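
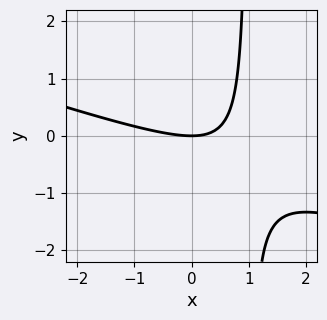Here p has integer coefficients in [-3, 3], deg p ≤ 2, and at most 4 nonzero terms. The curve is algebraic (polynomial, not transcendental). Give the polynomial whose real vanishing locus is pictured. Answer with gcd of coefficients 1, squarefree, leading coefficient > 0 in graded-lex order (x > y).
x^2 + 3*x*y - 3*y

The degree is 2 — the shape is more complex than any degree-1 curve.
Checking where it meets the axes: one x-axis crossing is at x = 0; it crosses the y-axis at the gridline y = 0.
Matching integer coefficients to the picture gives p.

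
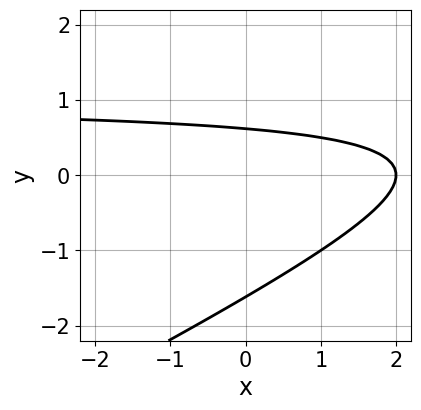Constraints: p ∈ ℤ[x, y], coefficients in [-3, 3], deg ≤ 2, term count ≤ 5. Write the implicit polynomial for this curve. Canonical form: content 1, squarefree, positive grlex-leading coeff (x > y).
x*y - 2*y^2 - x - 2*y + 2

First, deg p = 2.
Then, from the axis intercepts and sections: one x-axis crossing is at x = 2.
Finally, together with the visible shape, these determine p as stated.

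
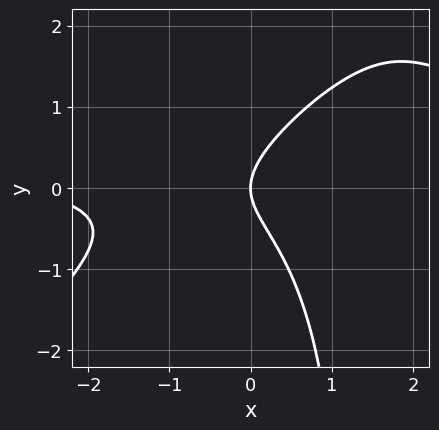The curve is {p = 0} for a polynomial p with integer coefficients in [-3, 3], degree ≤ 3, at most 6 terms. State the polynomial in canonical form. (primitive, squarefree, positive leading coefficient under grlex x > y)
First, deg p = 3. The shape is more complex than any degree-2 curve.
Next, against the integer gridlines: one x-axis crossing is at x = 0; one y-axis crossing is at y = 0.
Finally, together with the visible shape, these determine p as stated.

2*x^2*y - 2*x*y^2 - x^2 + 3*y^2 - 3*x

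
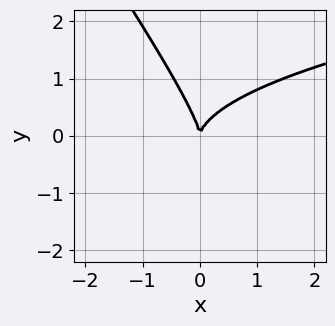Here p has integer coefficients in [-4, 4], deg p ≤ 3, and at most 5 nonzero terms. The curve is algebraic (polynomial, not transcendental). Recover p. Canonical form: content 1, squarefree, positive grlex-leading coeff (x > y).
3*x*y^2 + 2*y^3 - 3*x^2

(a) The degree is 3 — no degree-2 curve has this shape.
(b) From the axis intercepts and sections: it crosses the y-axis at the gridline y = 0; it meets the x-axis at x = 0 (among the integer gridlines).
(c) Fitting integer coefficients to these (and the overall shape) gives p.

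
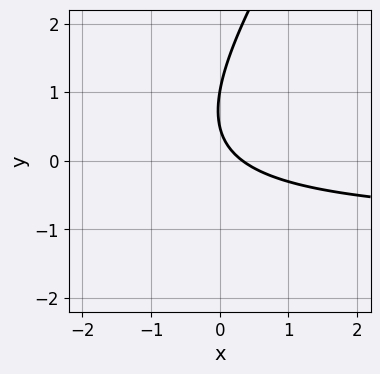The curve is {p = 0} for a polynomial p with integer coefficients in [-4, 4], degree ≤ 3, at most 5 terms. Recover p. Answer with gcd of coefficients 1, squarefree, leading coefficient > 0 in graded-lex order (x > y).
First, the degree is 2 — no degree-1 curve has this shape.
Next, from the axis intercepts and sections: it crosses the y-axis at the gridline y = 1.
Finally, solving for integer coefficients yields p as stated.

3*x*y - 2*y^2 + 3*x + 3*y - 1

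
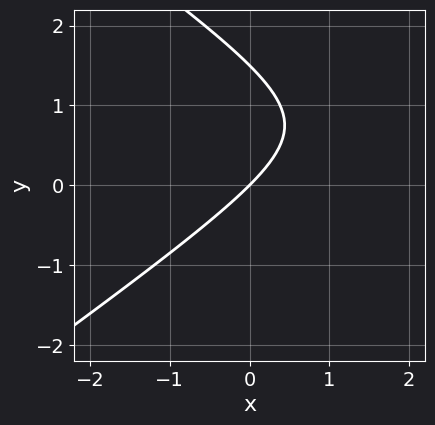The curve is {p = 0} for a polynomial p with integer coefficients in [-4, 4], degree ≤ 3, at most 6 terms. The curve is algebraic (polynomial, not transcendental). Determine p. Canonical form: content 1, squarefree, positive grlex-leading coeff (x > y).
First, the degree is 2 — no degree-1 curve has this shape.
Then, observable constraints: it meets the y-axis at y = 0 (among the integer gridlines); one x-axis crossing is at x = 0.
Finally, together with the visible shape, these determine p as stated.

x^2 - 2*y^2 - 3*x + 3*y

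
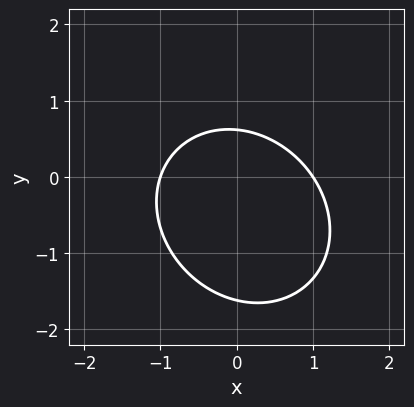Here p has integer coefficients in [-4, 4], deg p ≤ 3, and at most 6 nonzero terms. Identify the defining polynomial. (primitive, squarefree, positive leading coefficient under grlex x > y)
1. Degree: no degree-1 curve has this shape, so deg p = 2.
2. Checking where it meets the axes: among the integer gridlines, it crosses the x-axis at x ∈ {-1, 1}.
3. Fitting integer coefficients to these (and the overall shape) gives p.

3*x^2 + x*y + 3*y^2 + 3*y - 3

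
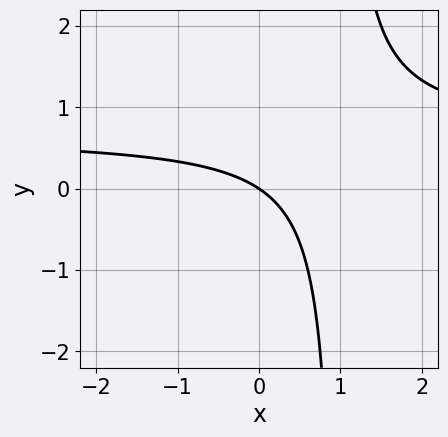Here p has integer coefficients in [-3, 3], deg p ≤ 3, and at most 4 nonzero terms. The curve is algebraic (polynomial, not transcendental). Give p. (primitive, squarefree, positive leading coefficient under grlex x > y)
3*x*y - 2*x - 3*y

The degree is 2 — a generic line meets the curve in up to 2 points.
Observable constraints: it crosses the x-axis at the gridline x = 0; it crosses the y-axis at the gridline y = 0.
Matching integer coefficients to the picture gives p.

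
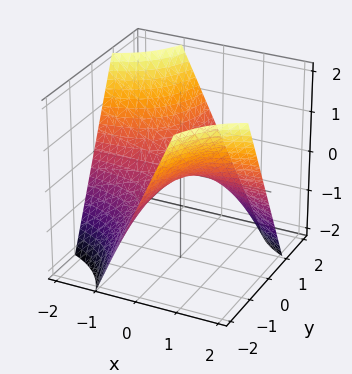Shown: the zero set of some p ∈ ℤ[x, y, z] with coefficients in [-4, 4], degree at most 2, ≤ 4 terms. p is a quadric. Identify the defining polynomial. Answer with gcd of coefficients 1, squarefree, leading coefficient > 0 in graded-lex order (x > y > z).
1. deg p = 2.
2. Observable constraints: the visible x-axis segment lies entirely on the surface; it meets the z-axis at z = 0 (among the integer gridlines).
3. The integer polynomial consistent with all of this is the stated p.

x*y + z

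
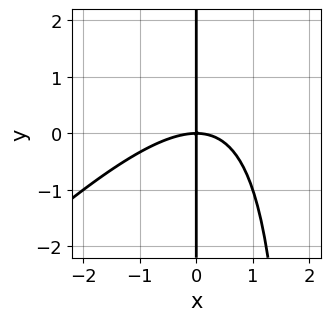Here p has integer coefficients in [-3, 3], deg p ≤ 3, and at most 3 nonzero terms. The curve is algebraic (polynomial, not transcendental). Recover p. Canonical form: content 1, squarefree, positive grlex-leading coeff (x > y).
(a) deg p = 3.
(b) From the axis intercepts and sections: one x-axis crossing is at x = 0; every point of the y-axis in the box is on the curve.
(c) Putting this together gives p.

x^3 - x^2*y + 2*x*y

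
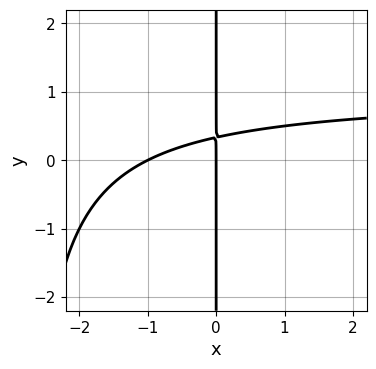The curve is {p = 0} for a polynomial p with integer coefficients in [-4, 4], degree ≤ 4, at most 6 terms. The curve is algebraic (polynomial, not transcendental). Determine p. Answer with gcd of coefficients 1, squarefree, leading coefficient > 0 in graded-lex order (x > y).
x^2*y - x^2 + 3*x*y - x

First, the degree is 3 — a generic line meets the curve in up to 3 points.
Then, from the visible intercepts: the visible y-axis segment lies entirely on the curve; among the integer gridlines, it crosses the x-axis at x ∈ {-1, 0}.
Finally, these observations pin down the coefficients.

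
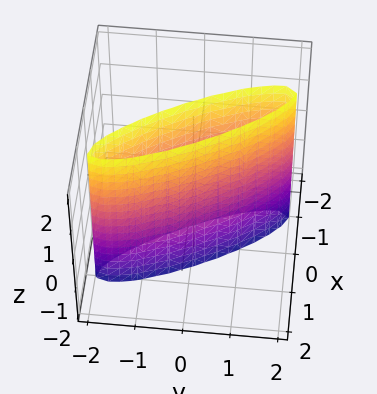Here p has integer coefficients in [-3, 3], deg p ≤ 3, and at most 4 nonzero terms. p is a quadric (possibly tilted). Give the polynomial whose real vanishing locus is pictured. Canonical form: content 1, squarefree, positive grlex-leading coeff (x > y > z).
3*x^2 + 3*x*y + y^2 - 1

(a) The degree is 2 — the shape is more complex than any degree-1 surface.
(b) Reading off the gridlines: it misses every integer gridline on the z-axis; among the integer gridlines, it crosses the y-axis at y ∈ {-1, 1}.
(c) These observations pin down the coefficients.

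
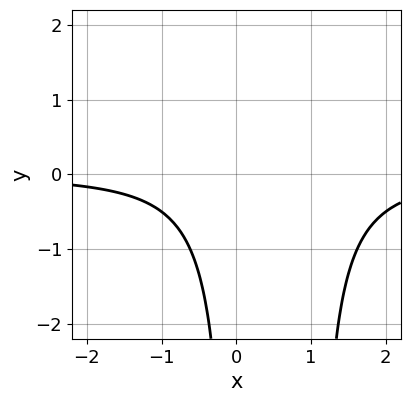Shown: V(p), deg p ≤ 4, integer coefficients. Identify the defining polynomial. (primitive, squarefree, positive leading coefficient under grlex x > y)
(a) The degree is 3 — a generic line meets the curve in up to 3 points.
(b) Against the integer gridlines: it misses every integer gridline on the y-axis; no x-intercept at any integer in the box.
(c) Assembling these constraints gives the stated polynomial.

x^2*y - x*y + 1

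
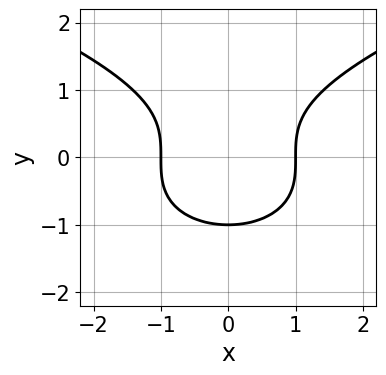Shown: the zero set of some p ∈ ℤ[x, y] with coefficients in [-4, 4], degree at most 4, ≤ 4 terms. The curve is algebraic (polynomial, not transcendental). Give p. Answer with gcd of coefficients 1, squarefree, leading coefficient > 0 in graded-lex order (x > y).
y^3 - x^2 + 1

1. deg p = 3. No degree-2 curve has this shape.
2. Symmetries: it's symmetric under x → −x, forcing even powers of x.
3. Against the integer gridlines: among the integer gridlines, it crosses the x-axis at x ∈ {-1, 1}; it crosses the y-axis at the gridline y = -1.
4. Fitting integer coefficients to these (and the overall shape) gives p.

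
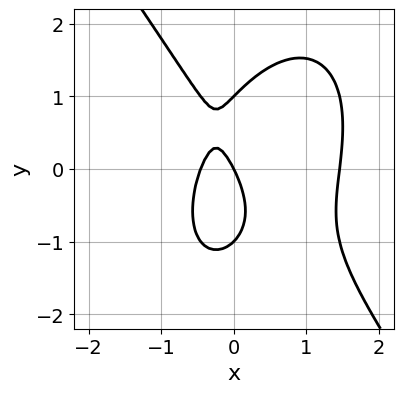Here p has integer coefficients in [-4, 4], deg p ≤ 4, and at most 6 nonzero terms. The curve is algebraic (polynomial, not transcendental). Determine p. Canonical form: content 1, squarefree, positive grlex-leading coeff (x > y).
3*x^3 + y^3 - 3*x^2 - 2*x - y

deg p = 3.
Reading off the gridlines: among the integer gridlines, it crosses the y-axis at y ∈ {-1, 0, 1}; one x-axis crossing is at x = 0.
Fitting integer coefficients to these (and the overall shape) gives p.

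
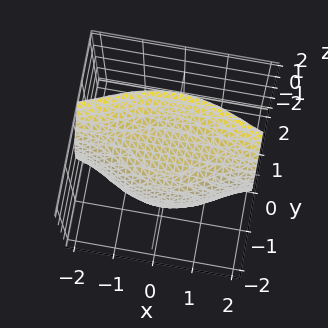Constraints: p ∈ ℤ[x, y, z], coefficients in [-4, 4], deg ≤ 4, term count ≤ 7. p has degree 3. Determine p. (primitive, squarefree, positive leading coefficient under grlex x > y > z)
1. The degree is 3 — no degree-2 surface has this shape.
2. Observable constraints: the surface avoids every integer x-axis point in the box.
3. These observations pin down the coefficients.

2*x^2*y + 3*y^3 + y^2 - 2*z^2 + 3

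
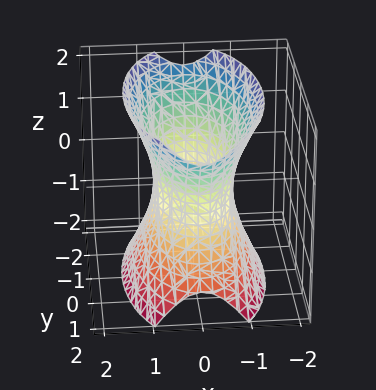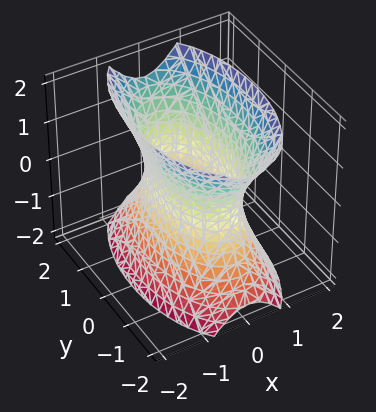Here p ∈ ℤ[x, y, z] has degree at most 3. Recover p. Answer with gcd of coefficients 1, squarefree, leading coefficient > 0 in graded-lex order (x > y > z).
(a) The degree is 2 — an hourglass — one-sheet hyperboloid; a quadric.
(b) Symmetries: it's symmetric under y → −y, forcing even powers of y; the x ↦ −x reflection is a symmetry, so x appears only in even powers; mirror symmetry z ↦ −z ⇒ only even powers of z.
(c) From the visible intercepts: the surface avoids every integer z-axis point in the box.
(d) Fitting integer coefficients to these (and the overall shape) gives p.

3*x^2 + y^2 - z^2 - 2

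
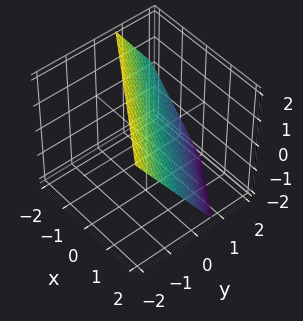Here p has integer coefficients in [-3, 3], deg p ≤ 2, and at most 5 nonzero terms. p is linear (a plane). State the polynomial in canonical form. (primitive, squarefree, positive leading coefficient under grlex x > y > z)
The degree is 1 — every cross-section is a straight line — this is a plane.
Observable constraints: it crosses the x-axis at the gridline x = 1; it meets the z-axis at z = 1 (among the integer gridlines).
These observations pin down the coefficients.

2*x + 3*y + 2*z - 2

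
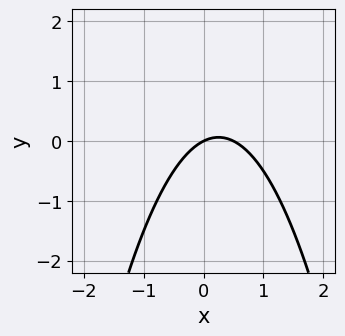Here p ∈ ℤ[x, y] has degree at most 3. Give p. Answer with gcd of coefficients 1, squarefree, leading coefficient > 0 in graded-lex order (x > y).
First, deg p = 2. No degree-1 curve has this shape.
Then, against the integer gridlines: one y-axis crossing is at y = 0; it crosses the x-axis at the gridline x = 0.
Finally, matching integer coefficients to the picture gives p.

2*x^2 - x + 2*y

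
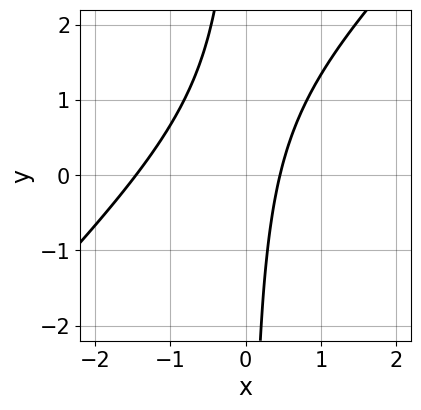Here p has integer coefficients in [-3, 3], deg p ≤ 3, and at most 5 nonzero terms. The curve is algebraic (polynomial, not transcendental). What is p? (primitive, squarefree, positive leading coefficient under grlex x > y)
First, the degree is 2 — a generic line meets the curve in up to 2 points.
Next, checking where it meets the axes: it misses every integer gridline on the y-axis.
Finally, putting this together gives p.

3*x^2 - 3*x*y + 3*x - 2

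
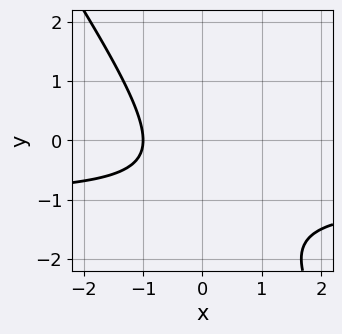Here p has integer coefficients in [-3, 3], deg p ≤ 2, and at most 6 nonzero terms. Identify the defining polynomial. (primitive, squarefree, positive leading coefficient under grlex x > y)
1. Degree: the shape is more complex than any degree-1 curve, so deg p = 2.
2. Observable constraints: one x-axis crossing is at x = -1; no y-intercept at any integer in the box.
3. Matching integer coefficients to the picture gives p.

3*x*y + 2*y^2 + 3*x + 3*y + 3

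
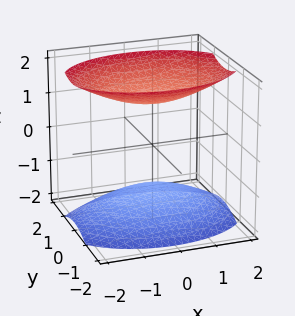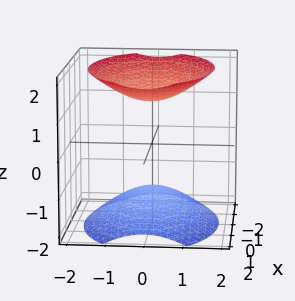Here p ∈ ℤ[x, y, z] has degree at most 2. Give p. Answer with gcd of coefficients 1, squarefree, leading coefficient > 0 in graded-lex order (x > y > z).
x^2 + 2*y^2 - 2*z^2 + 3

First, there are 2 components. They look like related sheets of one shape, so recover p as a whole.
Then, degree: two sheets facing apart; a quadric, so deg p = 2.
Next, symmetries: mirror symmetry z ↦ −z ⇒ only even powers of z; it's symmetric under y → −y, forcing even powers of y; it's symmetric under x → −x, forcing even powers of x.
Next, against the integer gridlines: the surface avoids every integer x-axis point in the box; the surface avoids every integer y-axis point in the box.
Finally, the integer polynomial consistent with all of this is the stated p.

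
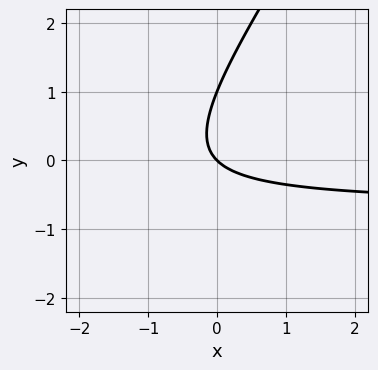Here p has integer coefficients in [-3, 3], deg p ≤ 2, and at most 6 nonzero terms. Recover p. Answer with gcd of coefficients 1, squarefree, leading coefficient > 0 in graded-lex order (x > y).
3*x*y - 2*y^2 + 2*x + 2*y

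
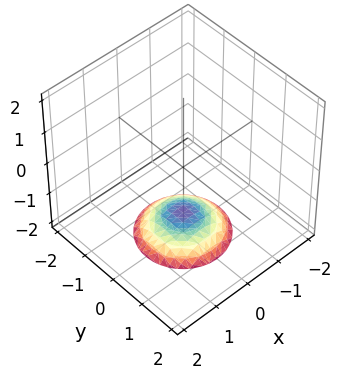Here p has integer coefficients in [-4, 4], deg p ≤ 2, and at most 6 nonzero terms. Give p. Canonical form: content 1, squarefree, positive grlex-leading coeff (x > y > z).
1. deg p = 2.
2. Symmetries: rotational symmetry about the z-axis ⇒ p depends on x, y only through x² + y².
3. Reading off the gridlines: no x-intercept at any integer in the box; a circular section at z = -2 has radius exactly 1; no y-intercept at any integer in the box.
4. These observations pin down the coefficients.

x^2 + y^2 + 2*z + 3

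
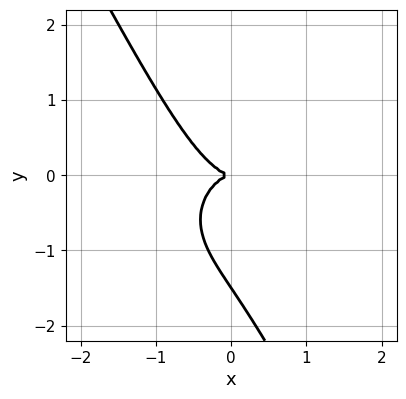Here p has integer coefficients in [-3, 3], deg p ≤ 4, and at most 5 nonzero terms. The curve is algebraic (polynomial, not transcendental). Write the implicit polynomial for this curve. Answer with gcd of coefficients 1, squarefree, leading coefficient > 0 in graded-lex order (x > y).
3*x^3 + 3*x*y^2 + 2*y^3 + 3*y^2

1. deg p = 3.
2. Reading off the gridlines: it meets the y-axis at y = 0 (among the integer gridlines); one x-axis crossing is at x = 0.
3. Fitting integer coefficients to these (and the overall shape) gives p.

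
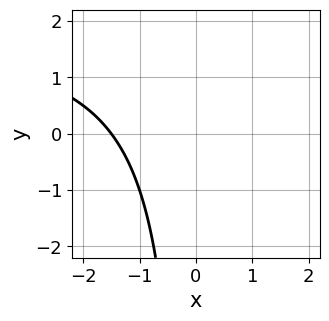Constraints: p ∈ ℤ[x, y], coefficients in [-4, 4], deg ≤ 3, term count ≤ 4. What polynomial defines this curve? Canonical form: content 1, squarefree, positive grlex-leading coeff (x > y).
x*y - 2*x - 3

1. deg p = 2.
2. Against the integer gridlines: it misses every integer gridline on the y-axis.
3. Together with the visible shape, these determine p as stated.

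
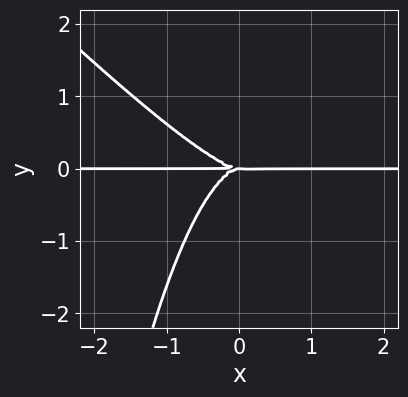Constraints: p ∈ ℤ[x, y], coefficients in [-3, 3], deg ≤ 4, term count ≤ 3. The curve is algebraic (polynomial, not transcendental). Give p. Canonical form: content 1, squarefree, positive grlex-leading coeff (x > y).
Degree: a generic line meets the curve in up to 4 points, so deg p = 4.
Observable constraints: it crosses the y-axis at the gridline y = 0; every point of the x-axis in the box is on the curve.
The integer polynomial consistent with all of this is the stated p.

x^3*y + x^2*y^2 + y^3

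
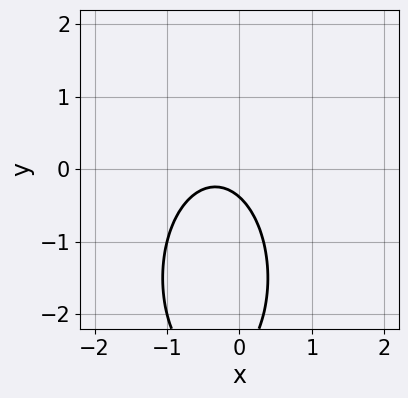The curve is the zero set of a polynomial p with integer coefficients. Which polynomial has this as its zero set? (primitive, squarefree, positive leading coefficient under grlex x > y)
(a) Degree: no degree-1 curve has this shape, so deg p = 2.
(b) Checking where it meets the axes: it misses every integer gridline on the x-axis.
(c) Assembling these constraints gives the stated polynomial.

3*x^2 + y^2 + 2*x + 3*y + 1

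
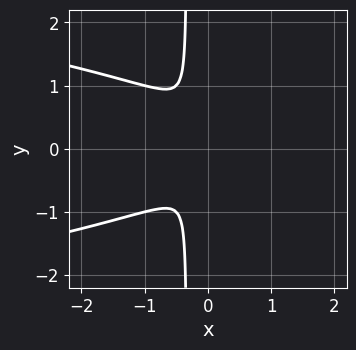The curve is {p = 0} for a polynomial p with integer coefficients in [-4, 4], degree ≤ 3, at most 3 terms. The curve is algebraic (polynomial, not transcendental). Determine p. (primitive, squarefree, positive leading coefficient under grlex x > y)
1. deg p = 3. No degree-2 curve has this shape.
2. Symmetries: the y ↦ −y reflection is a symmetry, so y appears only in even powers.
3. Together with the visible shape, these determine p as stated.

3*x*y^2 + 2*x^2 + y^2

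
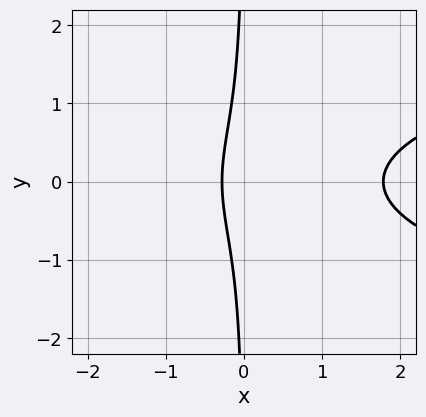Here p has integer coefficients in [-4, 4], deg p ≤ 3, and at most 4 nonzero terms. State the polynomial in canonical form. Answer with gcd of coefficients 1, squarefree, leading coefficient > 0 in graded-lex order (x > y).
The degree is 3 — the shape is more complex than any degree-2 curve.
Symmetries: it's symmetric under y → −y, forcing even powers of y.
Observable constraints: it misses every integer gridline on the y-axis.
Matching integer coefficients to the picture gives p.

3*x*y^2 - 2*x^2 + 3*x + 1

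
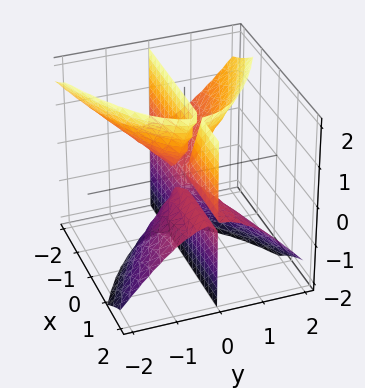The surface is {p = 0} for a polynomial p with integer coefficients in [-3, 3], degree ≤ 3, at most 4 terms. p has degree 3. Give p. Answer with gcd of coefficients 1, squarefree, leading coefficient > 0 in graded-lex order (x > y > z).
1. I count 3 distinct pieces.
2. Degree: a generic line meets the surface in up to 3 points, so deg p = 3.
3. Observable constraints: every point of the x-axis in the box is on the surface; every point of the z-axis in the box is on the surface.
4. The integer polynomial consistent with all of this is the stated p.

2*x*y*z + 2*y^3 - y*z^2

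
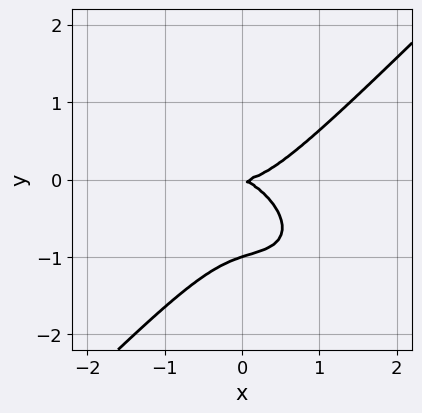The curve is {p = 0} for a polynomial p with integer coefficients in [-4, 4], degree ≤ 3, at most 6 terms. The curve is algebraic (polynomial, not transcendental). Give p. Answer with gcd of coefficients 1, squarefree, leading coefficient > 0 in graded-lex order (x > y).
2*x^3 + x^2*y - 3*y^3 - x*y - 3*y^2

deg p = 3. No degree-2 curve has this shape.
From the axis intercepts and sections: the y-axis gridline crossings are at y ∈ {-1, 0}; one x-axis crossing is at x = 0.
Fitting integer coefficients to these (and the overall shape) gives p.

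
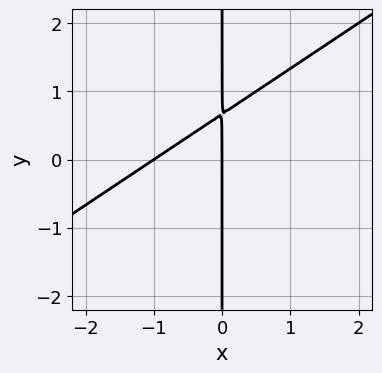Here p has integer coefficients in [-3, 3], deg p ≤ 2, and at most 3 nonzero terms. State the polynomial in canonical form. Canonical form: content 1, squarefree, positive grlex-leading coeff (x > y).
1. Degree: a generic line meets the curve in up to 2 points, so deg p = 2.
2. Observable constraints: among the integer gridlines, it crosses the x-axis at x ∈ {-1, 0}; every point of the y-axis in the box is on the curve.
3. These observations pin down the coefficients.

2*x^2 - 3*x*y + 2*x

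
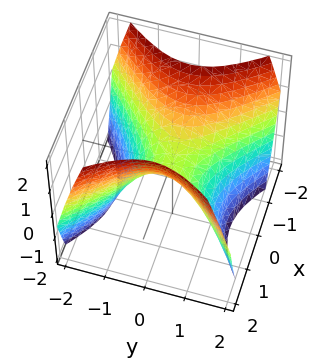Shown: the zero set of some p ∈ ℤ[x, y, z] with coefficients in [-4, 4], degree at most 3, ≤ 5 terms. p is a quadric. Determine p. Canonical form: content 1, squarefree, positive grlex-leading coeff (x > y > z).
x^2 - y^2 - z

(a) deg p = 2. A hyperbolic paraboloid; a quadric.
(b) Symmetries: mirror symmetry y ↦ −y ⇒ only even powers of y; the x ↦ −x reflection is a symmetry, so x appears only in even powers.
(c) Reading off the gridlines: it meets the y-axis at y = 0 (among the integer gridlines); it crosses the x-axis at the gridline x = 0.
(d) Matching integer coefficients to the picture gives p.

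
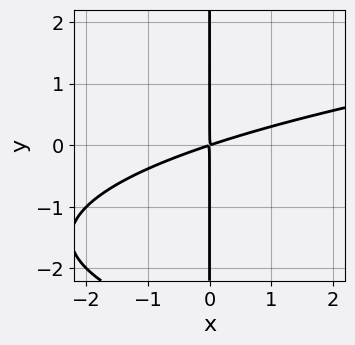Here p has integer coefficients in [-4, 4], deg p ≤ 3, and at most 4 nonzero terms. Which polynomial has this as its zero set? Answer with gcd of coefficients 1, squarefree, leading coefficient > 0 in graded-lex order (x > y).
The degree is 3 — the shape is more complex than any degree-2 curve.
From the axis intercepts and sections: the visible y-axis segment lies entirely on the curve.
Solving for integer coefficients yields p as stated.

x*y^2 - x^2 + 3*x*y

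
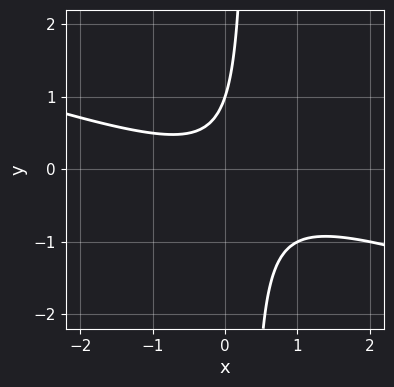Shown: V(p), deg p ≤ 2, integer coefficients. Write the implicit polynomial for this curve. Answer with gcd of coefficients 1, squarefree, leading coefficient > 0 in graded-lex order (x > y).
x^2 + 3*x*y - y + 1

deg p = 2. The shape is more complex than any degree-1 curve.
Checking where it meets the axes: the curve avoids every integer x-axis point in the box; one y-axis crossing is at y = 1.
Matching integer coefficients to the picture gives p.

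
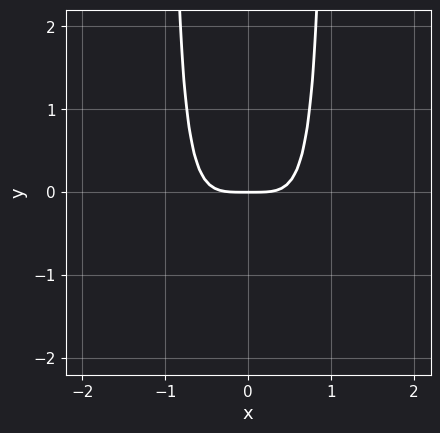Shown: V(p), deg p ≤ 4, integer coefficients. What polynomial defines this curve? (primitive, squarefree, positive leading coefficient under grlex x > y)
The degree is 4 — a generic line meets the curve in up to 4 points.
Symmetries: mirror symmetry x ↦ −x ⇒ only even powers of x.
Reading off the gridlines: it meets the y-axis at y = 0 (among the integer gridlines); it crosses the x-axis at the gridline x = 0.
These observations pin down the coefficients.

3*x^4 + 2*x^2*y - 2*y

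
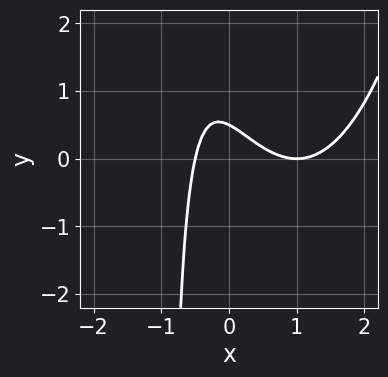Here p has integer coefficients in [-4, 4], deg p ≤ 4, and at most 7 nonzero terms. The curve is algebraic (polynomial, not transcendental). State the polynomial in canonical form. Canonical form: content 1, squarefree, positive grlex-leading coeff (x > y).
2*x^3 - 3*x^2 - 2*x*y - 2*y + 1

Degree: a generic line meets the curve in up to 3 points, so deg p = 3.
Observable constraints: it crosses the x-axis at the gridline x = 1.
Matching integer coefficients to the picture gives p.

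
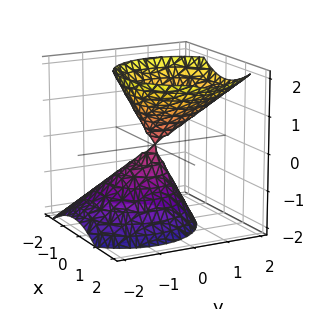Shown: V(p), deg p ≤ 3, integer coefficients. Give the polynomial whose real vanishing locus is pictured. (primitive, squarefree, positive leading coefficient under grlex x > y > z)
3*x^2 - x*z + 3*y^2 - 2*y*z - 2*z^2

First, I count 2 distinct pieces. They look like related sheets of one shape, so recover p as a whole.
Next, the degree is 2 — the shape is more complex than any degree-1 surface.
Then, from the visible intercepts: it meets the x-axis at x = 0 (among the integer gridlines); one y-axis crossing is at y = 0; it crosses the z-axis at the gridline z = 0.
Finally, these observations pin down the coefficients.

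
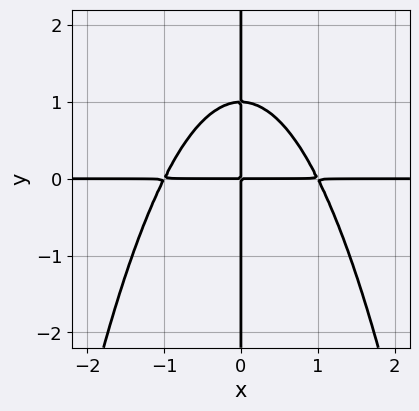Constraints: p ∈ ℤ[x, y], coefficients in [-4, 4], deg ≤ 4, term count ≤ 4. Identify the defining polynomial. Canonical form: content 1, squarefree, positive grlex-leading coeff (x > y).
x^3*y + x*y^2 - x*y

First, degree: the shape is more complex than any degree-3 curve, so deg p = 4.
Then, from the visible intercepts: every point of the y-axis in the box is on the curve; every point of the x-axis in the box is on the curve.
Finally, the integer polynomial consistent with all of this is the stated p.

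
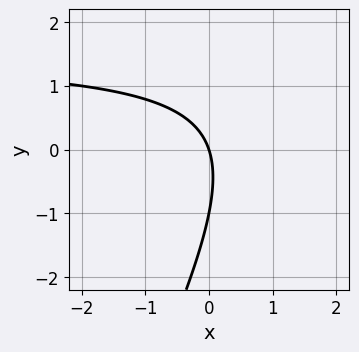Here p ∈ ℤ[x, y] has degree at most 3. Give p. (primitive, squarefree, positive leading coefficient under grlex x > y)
2*x*y - y^2 - 3*x - y

The degree is 2 — a generic line meets the curve in up to 2 points.
From the axis intercepts and sections: the y-axis gridline crossings are at y ∈ {-1, 0}; one x-axis crossing is at x = 0.
Fitting integer coefficients to these (and the overall shape) gives p.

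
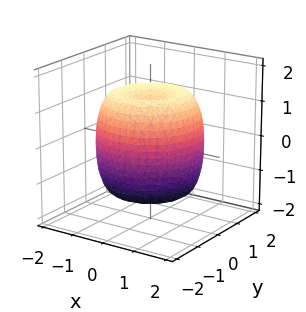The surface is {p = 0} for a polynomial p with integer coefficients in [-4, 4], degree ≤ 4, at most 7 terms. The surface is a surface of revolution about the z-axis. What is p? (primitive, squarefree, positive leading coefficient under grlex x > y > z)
deg p = 4. No degree-3 surface has this shape.
By symmetry, every cross-section ⟂ z is a circle, so x, y appear only via x² + y².
Reading off the gridlines: a circular section at z = 0 has radius between 1 and 2.
These observations pin down the coefficients.

2*x^4 + 4*x^2*y^2 + 2*y^4 - 3*x^2 - 3*y^2 + 2*z^2 - 3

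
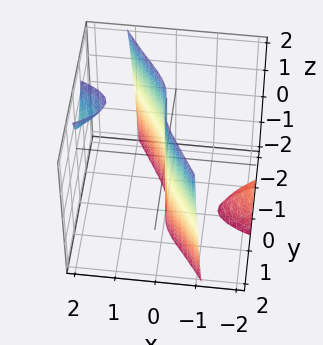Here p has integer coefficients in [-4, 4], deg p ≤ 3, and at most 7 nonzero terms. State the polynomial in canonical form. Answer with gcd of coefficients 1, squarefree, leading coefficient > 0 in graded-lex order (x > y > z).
x^2*y + x^2*z - 3*x*y^2 - 2*y^3 - 3*x

(a) There are 3 components.
(b) deg p = 3.
(c) Reading off the gridlines: it meets the y-axis at y = 0 (among the integer gridlines); every point of the z-axis in the box is on the surface; it crosses the x-axis at the gridline x = 0.
(d) Assembling these constraints gives the stated polynomial.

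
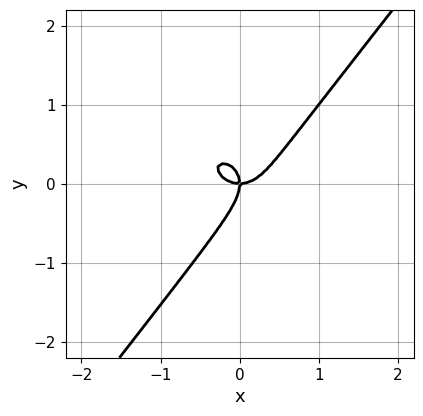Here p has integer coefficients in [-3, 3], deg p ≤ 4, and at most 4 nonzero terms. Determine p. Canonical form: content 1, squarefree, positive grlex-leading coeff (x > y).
3*x^3 + 2*x*y^2 - 3*y^3 - 2*x*y

Degree: a generic line meets the curve in up to 3 points, so deg p = 3.
Against the integer gridlines: it crosses the x-axis at the gridline x = 0; one y-axis crossing is at y = 0.
Putting this together gives p.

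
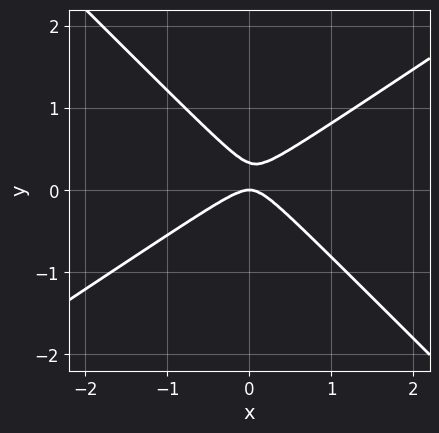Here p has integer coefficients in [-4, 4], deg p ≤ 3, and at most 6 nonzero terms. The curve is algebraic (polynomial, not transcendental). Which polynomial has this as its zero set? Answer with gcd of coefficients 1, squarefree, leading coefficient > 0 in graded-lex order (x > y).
2*x^2 - x*y - 3*y^2 + y

First, deg p = 2.
Then, against the integer gridlines: it meets the y-axis at y = 0 (among the integer gridlines); one x-axis crossing is at x = 0.
Finally, together with the visible shape, these determine p as stated.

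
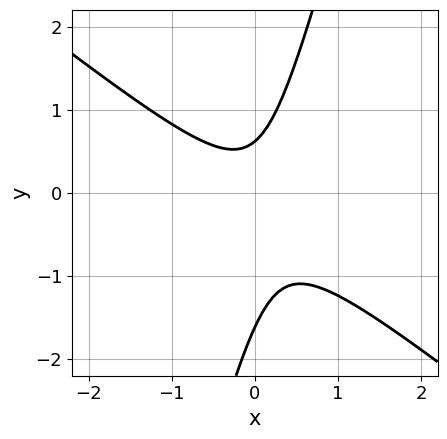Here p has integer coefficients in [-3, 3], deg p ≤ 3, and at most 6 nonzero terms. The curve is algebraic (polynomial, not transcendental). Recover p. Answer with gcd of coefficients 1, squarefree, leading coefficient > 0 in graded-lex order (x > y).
3*x^2 + 3*x*y - y^2 - y + 1

(a) Degree: a generic line meets the curve in up to 2 points, so deg p = 2.
(b) From the visible intercepts: the curve avoids every integer x-axis point in the box.
(c) Matching integer coefficients to the picture gives p.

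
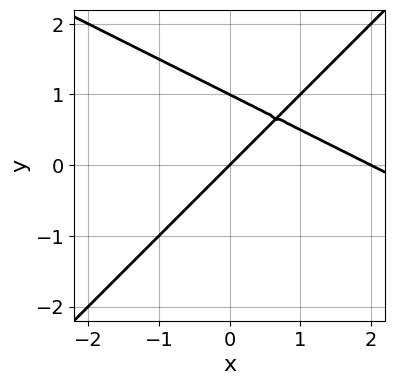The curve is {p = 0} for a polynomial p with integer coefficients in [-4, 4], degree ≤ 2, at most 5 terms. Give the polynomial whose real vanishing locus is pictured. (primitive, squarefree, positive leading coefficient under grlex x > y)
x^2 + x*y - 2*y^2 - 2*x + 2*y

The degree is 2 — a generic line meets the curve in up to 2 points.
From the visible intercepts: among the integer gridlines, it crosses the y-axis at y ∈ {0, 1}; the x-axis gridline crossings are at x ∈ {0, 2}.
The integer polynomial consistent with all of this is the stated p.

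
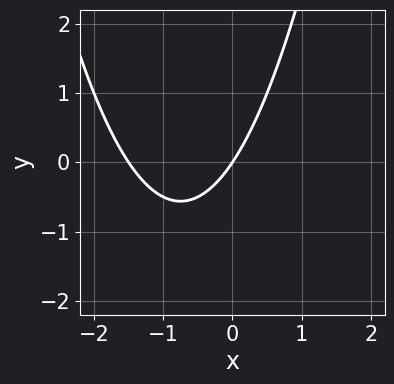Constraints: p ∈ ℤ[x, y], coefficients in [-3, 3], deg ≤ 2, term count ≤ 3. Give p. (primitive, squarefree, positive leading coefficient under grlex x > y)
2*x^2 + 3*x - 2*y

deg p = 2. A generic line meets the curve in up to 2 points.
Observable constraints: it meets the y-axis at y = 0 (among the integer gridlines); it crosses the x-axis at the gridline x = 0.
Together with the visible shape, these determine p as stated.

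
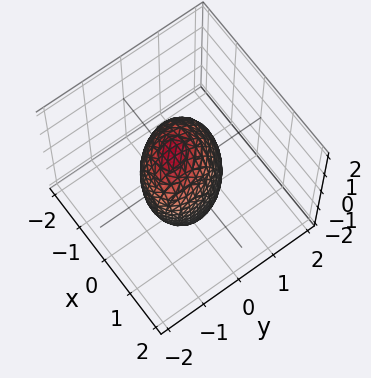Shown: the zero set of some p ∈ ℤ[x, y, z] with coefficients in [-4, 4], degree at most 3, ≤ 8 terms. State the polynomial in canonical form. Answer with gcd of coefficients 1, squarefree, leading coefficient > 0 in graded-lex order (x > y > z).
3*x^2 + 2*x*y + 3*y^2 + y*z + z^2 - 3

(a) The degree is 2 — a generic line meets the surface in up to 2 points.
(b) Against the integer gridlines: among the integer gridlines, it crosses the y-axis at y ∈ {-1, 1}; among the integer gridlines, it crosses the x-axis at x ∈ {-1, 1}.
(c) Fitting integer coefficients to these (and the overall shape) gives p.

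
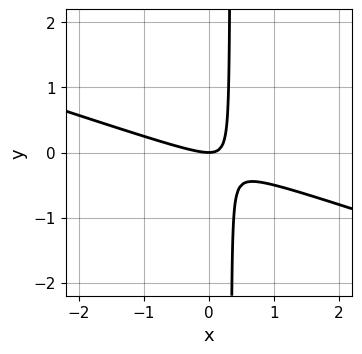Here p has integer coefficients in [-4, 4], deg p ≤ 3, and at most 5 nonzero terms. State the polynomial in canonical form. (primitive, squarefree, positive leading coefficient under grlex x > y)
First, the degree is 2 — a generic line meets the curve in up to 2 points.
Then, from the axis intercepts and sections: it meets the x-axis at x = 0 (among the integer gridlines); one y-axis crossing is at y = 0.
Finally, matching integer coefficients to the picture gives p.

x^2 + 3*x*y - y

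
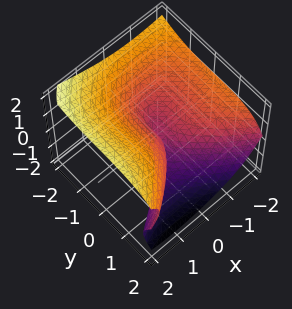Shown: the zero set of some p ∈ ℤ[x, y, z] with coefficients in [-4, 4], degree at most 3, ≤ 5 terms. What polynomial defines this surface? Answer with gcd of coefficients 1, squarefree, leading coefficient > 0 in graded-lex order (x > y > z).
y^3 + 3*z^3 - 2*x^2 - 3*x*z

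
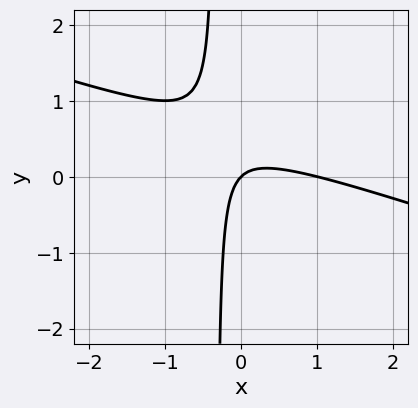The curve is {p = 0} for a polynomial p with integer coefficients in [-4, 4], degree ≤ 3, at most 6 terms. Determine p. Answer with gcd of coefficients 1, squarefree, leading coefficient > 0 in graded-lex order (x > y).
First, degree: no degree-1 curve has this shape, so deg p = 2.
Next, checking where it meets the axes: it meets the y-axis at y = 0 (among the integer gridlines); among the integer gridlines, it crosses the x-axis at x ∈ {0, 1}.
Finally, fitting integer coefficients to these (and the overall shape) gives p.

x^2 + 3*x*y - x + y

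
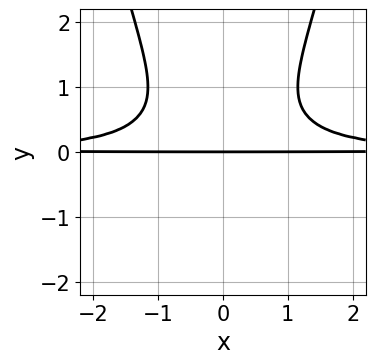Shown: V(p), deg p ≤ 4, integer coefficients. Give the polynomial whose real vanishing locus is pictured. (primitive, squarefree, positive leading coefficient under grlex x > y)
3*x^2*y^2 - 3*y^3 + 2*y^2 - 3*y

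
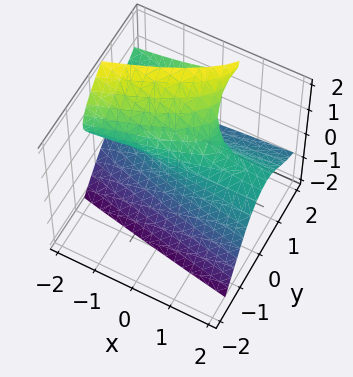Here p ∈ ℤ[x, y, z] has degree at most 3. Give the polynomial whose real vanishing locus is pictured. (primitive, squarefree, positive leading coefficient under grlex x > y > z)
3*y*z^2 - 2*z^3 - 2*x*z - 3*y^2 + 3*y

First, deg p = 3. No degree-2 surface has this shape.
Next, checking where it meets the axes: among the integer gridlines, it crosses the y-axis at y ∈ {0, 1}; one z-axis crossing is at z = 0; the visible x-axis segment lies entirely on the surface.
Finally, together with the visible shape, these determine p as stated.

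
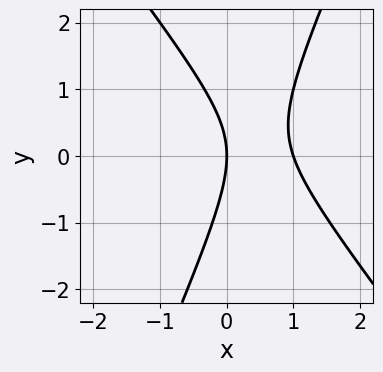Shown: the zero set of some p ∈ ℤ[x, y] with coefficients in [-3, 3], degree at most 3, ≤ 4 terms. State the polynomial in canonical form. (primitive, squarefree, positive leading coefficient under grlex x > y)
3*x^2 + x*y - y^2 - 3*x

(a) Degree: a generic line meets the curve in up to 2 points, so deg p = 2.
(b) Against the integer gridlines: among the integer gridlines, it crosses the x-axis at x ∈ {0, 1}; one y-axis crossing is at y = 0.
(c) Putting this together gives p.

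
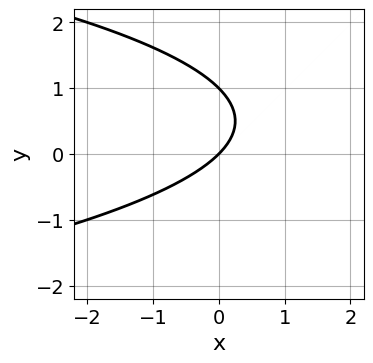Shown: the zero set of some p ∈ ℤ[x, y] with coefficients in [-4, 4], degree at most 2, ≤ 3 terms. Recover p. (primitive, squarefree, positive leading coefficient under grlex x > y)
1. The degree is 2 — a generic line meets the curve in up to 2 points.
2. Against the integer gridlines: among the integer gridlines, it crosses the y-axis at y ∈ {0, 1}; it crosses the x-axis at the gridline x = 0.
3. Solving for integer coefficients yields p as stated.

y^2 + x - y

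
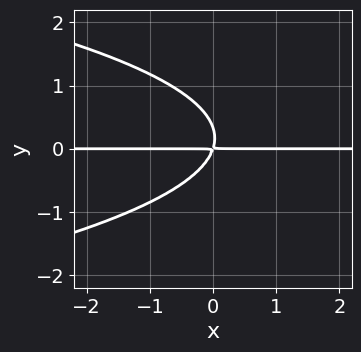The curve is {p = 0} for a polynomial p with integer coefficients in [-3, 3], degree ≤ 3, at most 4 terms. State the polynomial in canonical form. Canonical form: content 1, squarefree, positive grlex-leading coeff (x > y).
3*y^3 + 3*x*y - y^2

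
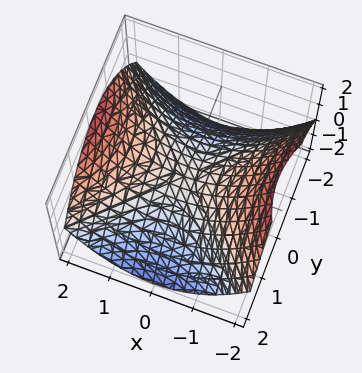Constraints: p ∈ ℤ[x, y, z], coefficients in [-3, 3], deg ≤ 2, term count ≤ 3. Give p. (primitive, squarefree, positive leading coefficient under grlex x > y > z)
(a) The degree is 2 — a hyperbolic paraboloid; a quadric.
(b) Symmetries: the x ↦ −x reflection is a symmetry, so x appears only in even powers; the y ↦ −y reflection is a symmetry, so y appears only in even powers.
(c) From the axis intercepts and sections: one y-axis crossing is at y = 0; it crosses the z-axis at the gridline z = 0; it crosses the x-axis at the gridline x = 0.
(d) These observations pin down the coefficients.

x^2 - y^2 - 2*z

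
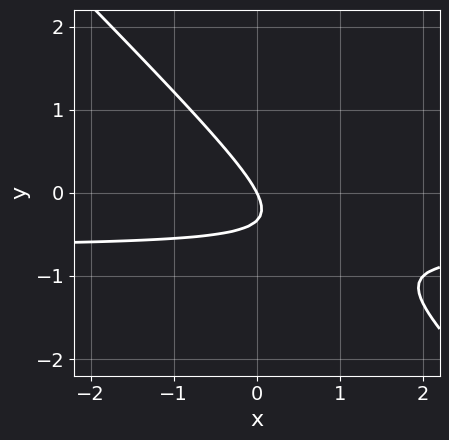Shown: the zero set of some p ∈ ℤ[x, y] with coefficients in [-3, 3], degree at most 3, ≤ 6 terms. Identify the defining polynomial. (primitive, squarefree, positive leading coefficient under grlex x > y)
3*x*y + 3*y^2 + 2*x + y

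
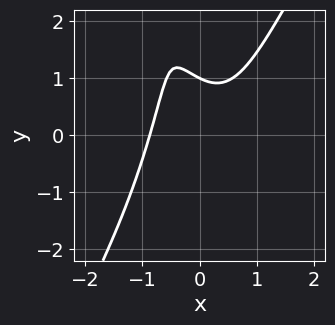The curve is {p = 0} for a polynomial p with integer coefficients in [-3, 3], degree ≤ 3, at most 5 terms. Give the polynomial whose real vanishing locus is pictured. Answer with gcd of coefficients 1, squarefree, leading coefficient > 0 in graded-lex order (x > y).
3*x^3 - x*y^2 - 2*y + 2

First, the degree is 3 — a generic line meets the curve in up to 3 points.
Next, reading off the gridlines: one y-axis crossing is at y = 1.
Finally, these observations pin down the coefficients.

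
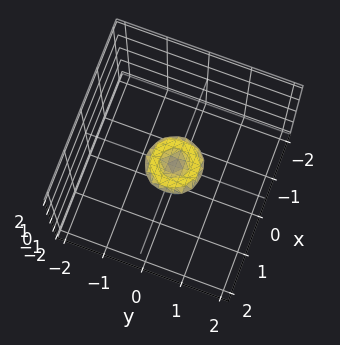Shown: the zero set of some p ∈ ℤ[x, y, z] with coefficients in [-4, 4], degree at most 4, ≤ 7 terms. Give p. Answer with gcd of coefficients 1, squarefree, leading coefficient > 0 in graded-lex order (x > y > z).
2*x^4 + 4*x^2*y^2 + 2*y^4 - x^2 - y^2 + 2*z^2

1. deg p = 4.
2. Symmetries: every cross-section ⟂ z is a circle, so x, y appear only via x² + y².
3. From the visible intercepts: it meets the y-axis at y = 0 (among the integer gridlines); one x-axis crossing is at x = 0.
4. The integer polynomial consistent with all of this is the stated p.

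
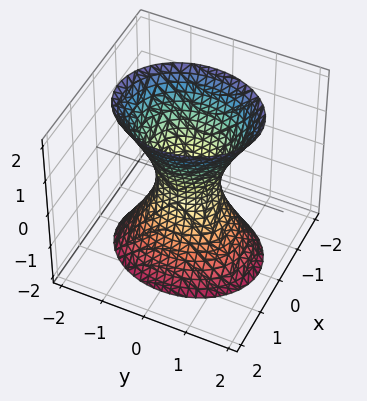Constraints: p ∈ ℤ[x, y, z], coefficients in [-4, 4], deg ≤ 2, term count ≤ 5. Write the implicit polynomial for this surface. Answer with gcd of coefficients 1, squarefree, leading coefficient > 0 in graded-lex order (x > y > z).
First, degree: an hourglass — one-sheet hyperboloid; a quadric, so deg p = 2.
Then, symmetries: the y ↦ −y reflection is a symmetry, so y appears only in even powers; mirror symmetry z ↦ −z ⇒ only even powers of z; mirror symmetry x ↦ −x ⇒ only even powers of x.
Next, reading off the gridlines: it misses every integer gridline on the z-axis.
Finally, solving for integer coefficients yields p as stated.

3*x^2 + 2*y^2 - z^2 - 1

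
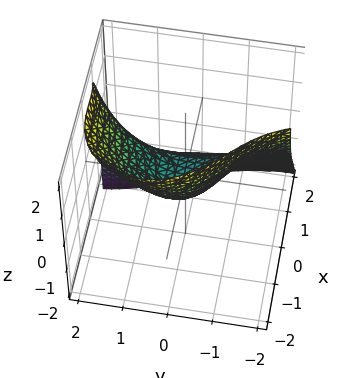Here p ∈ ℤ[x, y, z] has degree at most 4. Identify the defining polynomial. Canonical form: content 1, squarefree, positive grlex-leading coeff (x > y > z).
x^3 + x*y^2 - x*y*z - y^2 + 2*z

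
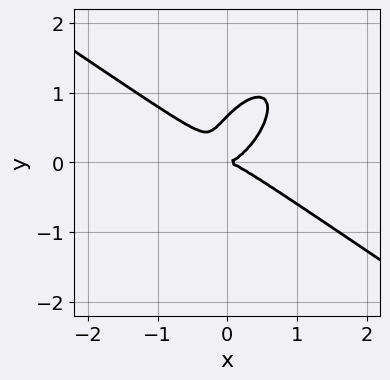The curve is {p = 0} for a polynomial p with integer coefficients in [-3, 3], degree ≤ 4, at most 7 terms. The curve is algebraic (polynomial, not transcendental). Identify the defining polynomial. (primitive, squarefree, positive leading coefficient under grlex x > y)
3*x^3 + x^2*y - 3*x*y^2 + 3*y^3 - 2*y^2

(a) The degree is 3 — a generic line meets the curve in up to 3 points.
(b) Observable constraints: it crosses the x-axis at the gridline x = 0; one y-axis crossing is at y = 0.
(c) These observations pin down the coefficients.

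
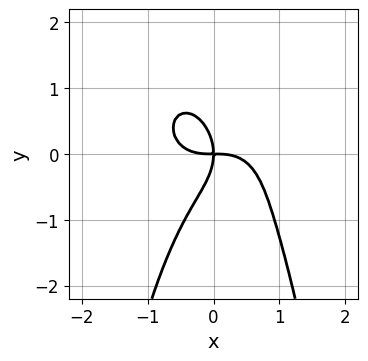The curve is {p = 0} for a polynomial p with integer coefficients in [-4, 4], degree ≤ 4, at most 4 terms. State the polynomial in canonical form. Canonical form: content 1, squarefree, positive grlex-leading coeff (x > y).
3*x^4 + 3*x^2*y^2 + 2*y^3 + 3*x*y

First, the degree is 4 — a generic line meets the curve in up to 4 points.
Next, checking where it meets the axes: it meets the y-axis at y = 0 (among the integer gridlines); one x-axis crossing is at x = 0.
Finally, together with the visible shape, these determine p as stated.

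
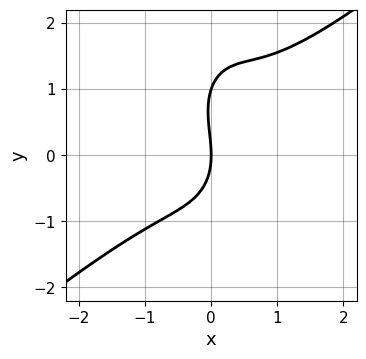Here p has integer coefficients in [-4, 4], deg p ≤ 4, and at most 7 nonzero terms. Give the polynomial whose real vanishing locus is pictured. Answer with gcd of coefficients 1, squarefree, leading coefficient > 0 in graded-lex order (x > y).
Degree: a generic line meets the curve in up to 3 points, so deg p = 3.
Reading off the gridlines: the y-axis gridline crossings are at y ∈ {0, 1}; it meets the x-axis at x = 0 (among the integer gridlines).
Matching integer coefficients to the picture gives p.

3*x^3 - 3*x^2*y - y^3 + y^2 + 3*x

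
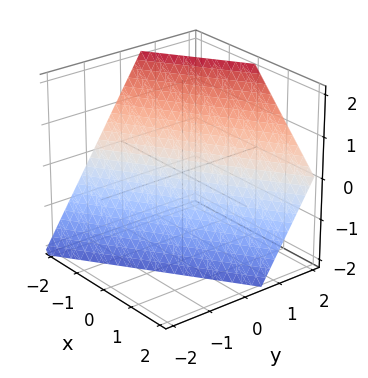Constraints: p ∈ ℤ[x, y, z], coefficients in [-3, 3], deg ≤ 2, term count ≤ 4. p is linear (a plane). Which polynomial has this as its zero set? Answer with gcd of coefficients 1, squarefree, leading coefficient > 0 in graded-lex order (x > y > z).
2*x - 3*y + 2*z + 2

(a) The degree is 1 — the surface is flat (a plane).
(b) Observable constraints: one x-axis crossing is at x = -1; one z-axis crossing is at z = -1.
(c) Assembling these constraints gives the stated polynomial.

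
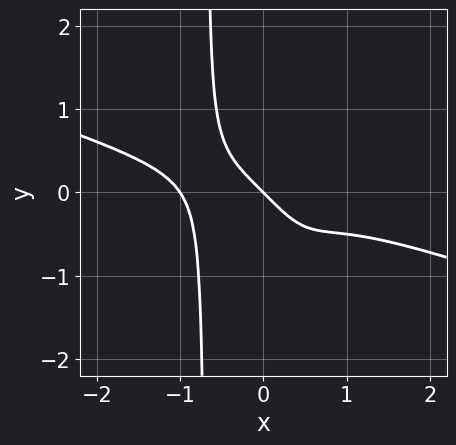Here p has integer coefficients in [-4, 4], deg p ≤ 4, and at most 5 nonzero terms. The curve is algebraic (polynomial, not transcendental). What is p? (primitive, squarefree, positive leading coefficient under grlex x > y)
x^4 + 3*x^3*y + x + y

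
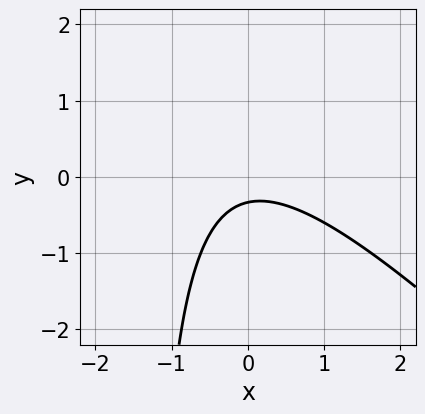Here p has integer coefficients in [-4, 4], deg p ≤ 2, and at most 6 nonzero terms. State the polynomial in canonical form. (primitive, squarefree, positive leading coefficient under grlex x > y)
2*x^2 + 2*x*y + 3*y + 1

First, degree: no degree-1 curve has this shape, so deg p = 2.
Next, from the visible intercepts: no x-intercept at any integer in the box.
Finally, together with the visible shape, these determine p as stated.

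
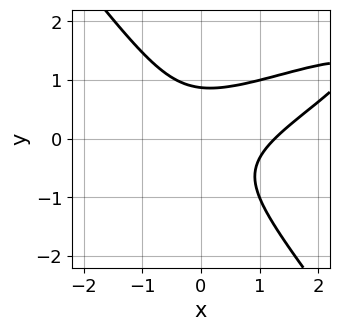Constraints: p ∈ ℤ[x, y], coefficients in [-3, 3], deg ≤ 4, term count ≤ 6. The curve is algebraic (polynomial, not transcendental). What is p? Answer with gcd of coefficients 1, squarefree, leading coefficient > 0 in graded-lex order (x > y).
x^3 - 3*x^2*y + x*y^2 + 3*y^3 - 2

1. deg p = 3.
2. Solving for integer coefficients yields p as stated.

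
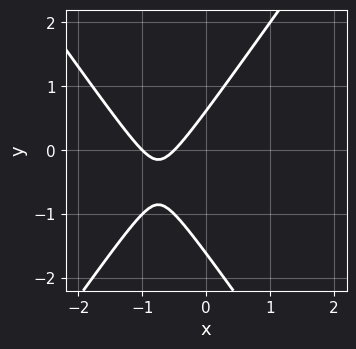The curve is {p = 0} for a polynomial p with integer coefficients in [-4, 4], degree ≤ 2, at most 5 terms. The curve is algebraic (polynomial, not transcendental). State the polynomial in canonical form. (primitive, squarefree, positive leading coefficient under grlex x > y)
2*x^2 - y^2 + 3*x - y + 1

Degree: a generic line meets the curve in up to 2 points, so deg p = 2.
From the axis intercepts and sections: it crosses the x-axis at the gridline x = -1.
These observations pin down the coefficients.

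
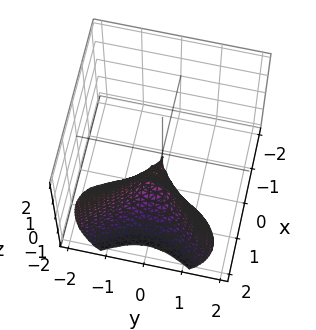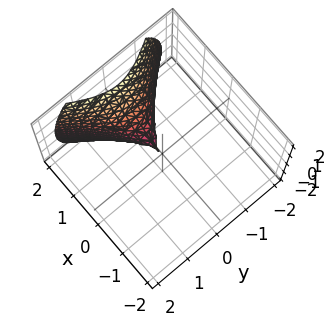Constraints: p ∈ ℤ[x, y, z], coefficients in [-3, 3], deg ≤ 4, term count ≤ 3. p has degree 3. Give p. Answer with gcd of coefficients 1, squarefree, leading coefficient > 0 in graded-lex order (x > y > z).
The degree is 3 — the shape is more complex than any degree-2 surface.
Observable constraints: one y-axis crossing is at y = 0; one z-axis crossing is at z = 0; it meets the x-axis at x = 0 (among the integer gridlines).
Together with the visible shape, these determine p as stated.

x^3 - 3*y^2 - z^2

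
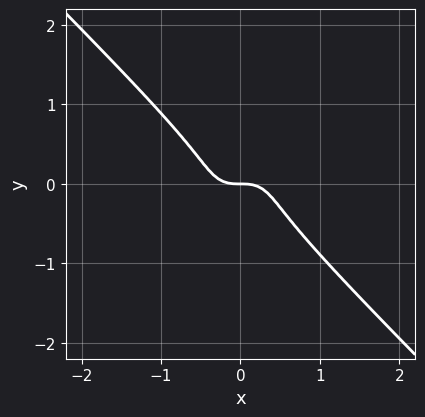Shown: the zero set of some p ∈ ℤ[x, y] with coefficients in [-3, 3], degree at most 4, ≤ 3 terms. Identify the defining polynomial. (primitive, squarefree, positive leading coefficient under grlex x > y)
First, deg p = 3. A generic line meets the curve in up to 3 points.
Then, from the visible intercepts: it meets the y-axis at y = 0 (among the integer gridlines); one x-axis crossing is at x = 0.
Finally, solving for integer coefficients yields p as stated.

3*x^3 + 3*y^3 + y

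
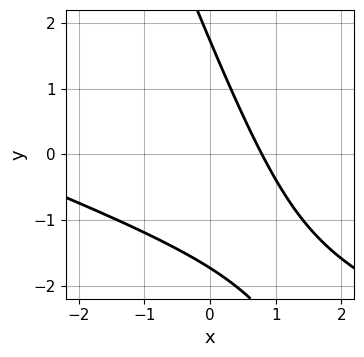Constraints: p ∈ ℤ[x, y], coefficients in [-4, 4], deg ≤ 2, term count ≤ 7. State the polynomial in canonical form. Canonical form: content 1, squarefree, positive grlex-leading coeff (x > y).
x^2 + 3*x*y + y^2 + 3*x - 3

1. deg p = 2.
2. Solving for integer coefficients yields p as stated.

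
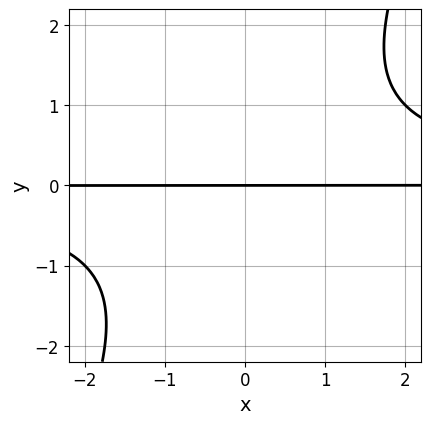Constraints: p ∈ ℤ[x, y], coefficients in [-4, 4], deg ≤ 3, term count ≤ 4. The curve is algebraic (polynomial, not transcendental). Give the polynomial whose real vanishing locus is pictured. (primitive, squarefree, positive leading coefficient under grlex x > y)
The degree is 3 — the shape is more complex than any degree-2 curve.
Against the integer gridlines: one y-axis crossing is at y = 0; every point of the x-axis in the box is on the curve.
Matching integer coefficients to the picture gives p.

2*x*y^2 - y^3 - 3*y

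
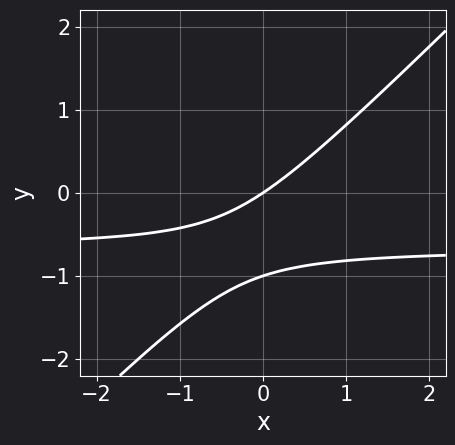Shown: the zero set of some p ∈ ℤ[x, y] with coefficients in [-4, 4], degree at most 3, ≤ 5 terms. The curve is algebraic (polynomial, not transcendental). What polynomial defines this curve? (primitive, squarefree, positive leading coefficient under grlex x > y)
(a) deg p = 2. No degree-1 curve has this shape.
(b) Against the integer gridlines: among the integer gridlines, it crosses the y-axis at y ∈ {-1, 0}; it meets the x-axis at x = 0 (among the integer gridlines).
(c) These observations pin down the coefficients.

3*x*y - 3*y^2 + 2*x - 3*y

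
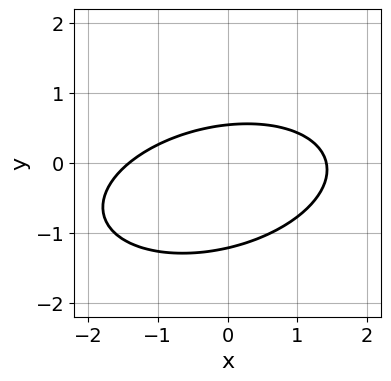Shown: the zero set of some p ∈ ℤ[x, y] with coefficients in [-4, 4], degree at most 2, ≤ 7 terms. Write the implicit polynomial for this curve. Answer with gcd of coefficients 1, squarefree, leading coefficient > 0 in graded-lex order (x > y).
x^2 - x*y + 3*y^2 + 2*y - 2

(a) The degree is 2 — a generic line meets the curve in up to 2 points.
(b) Matching integer coefficients to the picture gives p.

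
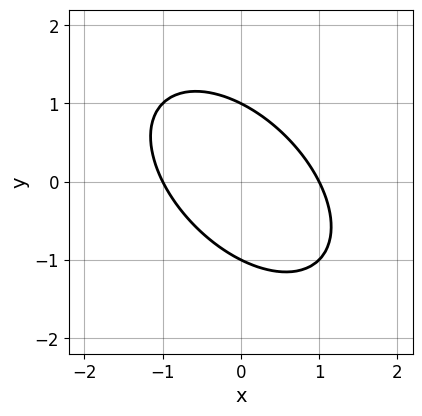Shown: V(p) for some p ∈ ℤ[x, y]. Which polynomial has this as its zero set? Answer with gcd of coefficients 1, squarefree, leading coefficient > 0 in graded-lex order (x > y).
x^2 + x*y + y^2 - 1

First, deg p = 2.
Next, reading off the gridlines: the y-axis gridline crossings are at y ∈ {-1, 1}; the x-axis gridline crossings are at x ∈ {-1, 1}.
Finally, these observations pin down the coefficients.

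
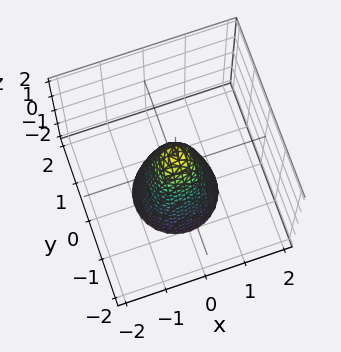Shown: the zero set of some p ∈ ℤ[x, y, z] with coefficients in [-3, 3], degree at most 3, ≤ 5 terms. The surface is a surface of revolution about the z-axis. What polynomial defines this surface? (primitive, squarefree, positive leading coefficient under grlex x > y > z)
First, deg p = 2.
Then, by symmetry, the z-axis is an axis of rotation, so x and y enter only as x² + y².
Then, observable constraints: one z-axis crossing is at z = 1; a circular section at z = -2 has radius exactly 1.
Finally, the integer polynomial consistent with all of this is the stated p.

3*x^2 + 3*y^2 + z - 1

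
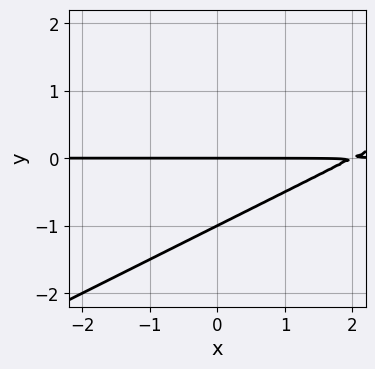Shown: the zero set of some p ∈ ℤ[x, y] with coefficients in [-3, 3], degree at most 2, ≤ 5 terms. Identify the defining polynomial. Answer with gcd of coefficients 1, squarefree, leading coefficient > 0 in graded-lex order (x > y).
x*y - 2*y^2 - 2*y

First, degree: a generic line meets the curve in up to 2 points, so deg p = 2.
Then, reading off the gridlines: the visible x-axis segment lies entirely on the curve; the y-axis gridline crossings are at y ∈ {-1, 0}.
Finally, the integer polynomial consistent with all of this is the stated p.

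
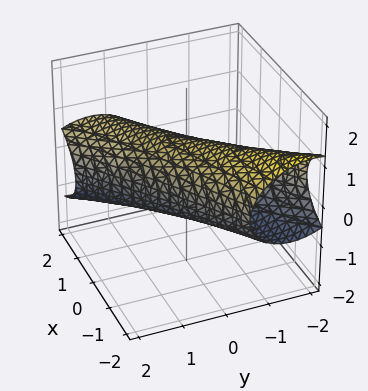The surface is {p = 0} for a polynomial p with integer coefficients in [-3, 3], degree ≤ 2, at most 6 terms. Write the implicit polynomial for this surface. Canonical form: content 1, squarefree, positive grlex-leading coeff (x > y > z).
x^2 - 3*x*y + 2*y^2 + y*z + 3*z^2 - 2

deg p = 2. A generic line meets the surface in up to 2 points.
From the axis intercepts and sections: the y-axis gridline crossings are at y ∈ {-1, 1}.
The integer polynomial consistent with all of this is the stated p.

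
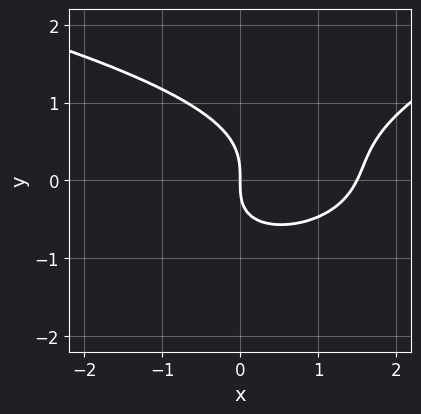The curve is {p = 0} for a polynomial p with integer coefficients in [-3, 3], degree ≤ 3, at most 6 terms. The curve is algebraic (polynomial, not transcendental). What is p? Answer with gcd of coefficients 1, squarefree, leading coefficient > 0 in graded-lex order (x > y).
x*y^2 - 3*y^3 + 2*x^2 - x*y - 3*x

(a) deg p = 3. No degree-2 curve has this shape.
(b) Checking where it meets the axes: it crosses the y-axis at the gridline y = 0; it crosses the x-axis at the gridline x = 0.
(c) Solving for integer coefficients yields p as stated.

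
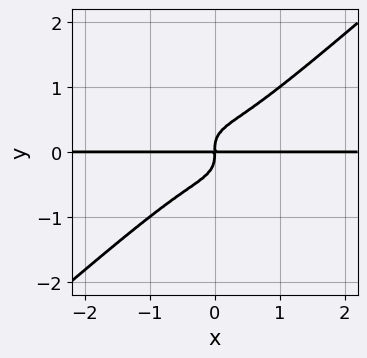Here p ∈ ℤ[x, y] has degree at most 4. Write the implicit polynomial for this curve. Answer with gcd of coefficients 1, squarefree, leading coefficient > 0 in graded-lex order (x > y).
(a) The degree is 4 — a generic line meets the curve in up to 4 points.
(b) From the visible intercepts: every point of the x-axis in the box is on the curve.
(c) Assembling these constraints gives the stated polynomial.

2*x^3*y - 3*y^4 + x*y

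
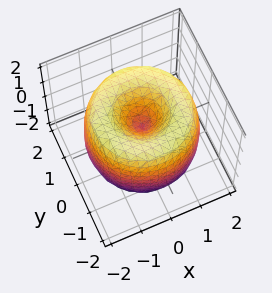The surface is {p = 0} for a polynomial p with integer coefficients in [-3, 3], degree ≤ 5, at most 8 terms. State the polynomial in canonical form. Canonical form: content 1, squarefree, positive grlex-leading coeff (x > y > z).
The degree is 4 — the shape is more complex than any degree-3 surface.
Symmetries: rotational symmetry about the z-axis ⇒ p depends on x, y only through x² + y².
Against the integer gridlines: it crosses the y-axis at the gridline y = 0; it crosses the x-axis at the gridline x = 0; a circular section at z = 1 has radius between 0 and 1; it crosses the z-axis at the gridline z = 0.
Assembling these constraints gives the stated polynomial.

x^4 + 2*x^2*y^2 + y^4 - 3*x^2 - 3*y^2 + z^2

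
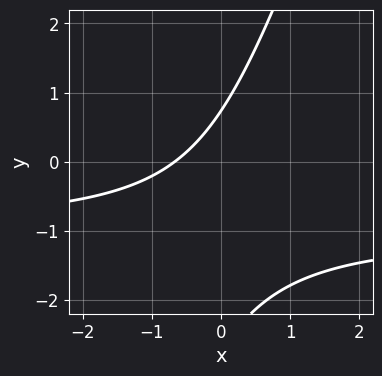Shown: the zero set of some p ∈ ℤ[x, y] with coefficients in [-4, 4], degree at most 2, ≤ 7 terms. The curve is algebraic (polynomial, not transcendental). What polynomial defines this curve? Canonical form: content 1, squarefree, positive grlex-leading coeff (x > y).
The degree is 2 — the shape is more complex than any degree-1 curve.
Putting this together gives p.

3*x*y - y^2 + 3*x - 2*y + 2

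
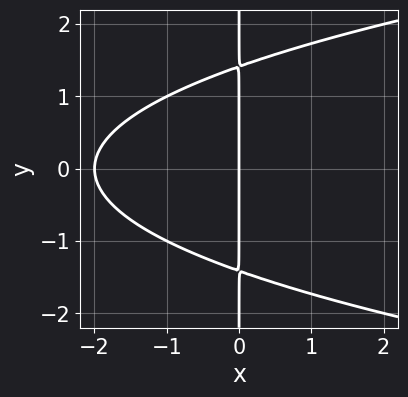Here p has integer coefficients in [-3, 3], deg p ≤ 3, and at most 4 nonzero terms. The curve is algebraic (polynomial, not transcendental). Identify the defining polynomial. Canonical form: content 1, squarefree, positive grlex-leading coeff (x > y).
x*y^2 - x^2 - 2*x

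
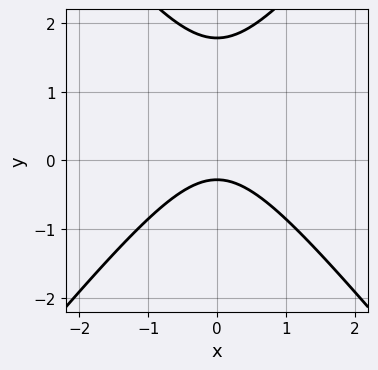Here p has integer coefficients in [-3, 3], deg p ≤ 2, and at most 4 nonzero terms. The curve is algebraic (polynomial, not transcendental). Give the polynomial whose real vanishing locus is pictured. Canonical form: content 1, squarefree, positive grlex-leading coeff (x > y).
3*x^2 - 2*y^2 + 3*y + 1

First, degree: a generic line meets the curve in up to 2 points, so deg p = 2.
Next, symmetries: mirror symmetry x ↦ −x ⇒ only even powers of x.
Next, from the axis intercepts and sections: it misses every integer gridline on the x-axis.
Finally, solving for integer coefficients yields p as stated.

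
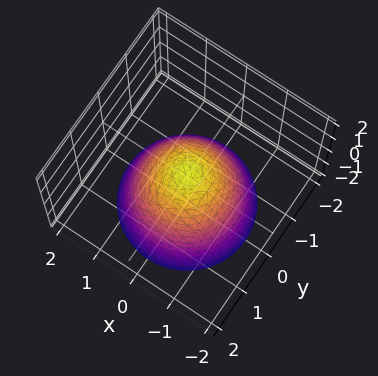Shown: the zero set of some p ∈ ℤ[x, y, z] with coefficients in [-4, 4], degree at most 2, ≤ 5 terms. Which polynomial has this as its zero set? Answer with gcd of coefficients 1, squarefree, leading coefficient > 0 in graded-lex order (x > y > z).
3*x^2 + 3*y^2 + 3*z - 1

(a) The degree is 2 — a generic line meets the surface in up to 2 points.
(b) By symmetry, every cross-section ⟂ z is a circle, so x, y appear only via x² + y².
(c) Observable constraints: a circular section at z = -2 has radius between 1 and 2.
(d) Together with the visible shape, these determine p as stated.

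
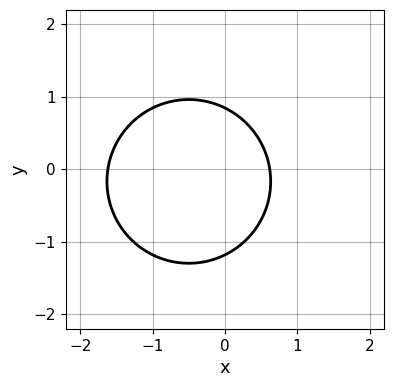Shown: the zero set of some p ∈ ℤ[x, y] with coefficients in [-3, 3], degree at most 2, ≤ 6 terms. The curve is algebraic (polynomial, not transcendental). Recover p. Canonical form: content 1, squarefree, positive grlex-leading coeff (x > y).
3*x^2 + 3*y^2 + 3*x + y - 3

(a) Degree: no degree-1 curve has this shape, so deg p = 2.
(b) Matching integer coefficients to the picture gives p.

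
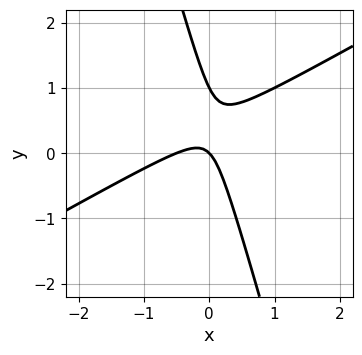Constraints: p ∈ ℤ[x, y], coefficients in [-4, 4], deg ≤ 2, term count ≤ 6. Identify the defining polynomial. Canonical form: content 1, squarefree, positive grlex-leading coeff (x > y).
First, the degree is 2 — a generic line meets the curve in up to 2 points.
Then, checking where it meets the axes: it meets the x-axis at x = 0 (among the integer gridlines); the y-axis gridline crossings are at y ∈ {0, 1}.
Finally, these observations pin down the coefficients.

2*x^2 - 3*x*y - y^2 + x + y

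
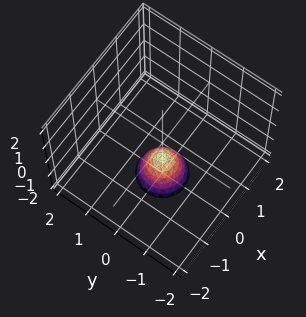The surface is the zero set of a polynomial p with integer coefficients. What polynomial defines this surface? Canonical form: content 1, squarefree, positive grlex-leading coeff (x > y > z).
2*x^2 + 2*y^2 + z + 1

1. deg p = 2.
2. Symmetries: rotational symmetry about the z-axis ⇒ p depends on x, y only through x² + y².
3. From the axis intercepts and sections: it crosses the z-axis at the gridline z = -1; a circular section at z = -2 has radius between 0 and 1; it misses every integer gridline on the x-axis; no y-intercept at any integer in the box.
4. Matching integer coefficients to the picture gives p.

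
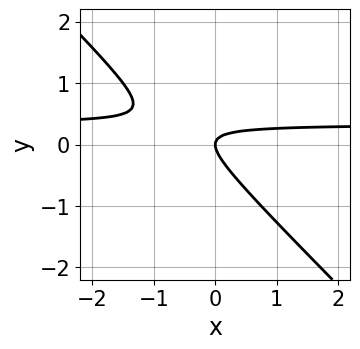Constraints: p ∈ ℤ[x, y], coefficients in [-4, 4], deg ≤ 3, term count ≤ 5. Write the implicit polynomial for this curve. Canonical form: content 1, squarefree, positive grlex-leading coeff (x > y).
3*x*y + 3*y^2 - x

Degree: a generic line meets the curve in up to 2 points, so deg p = 2.
Checking where it meets the axes: it meets the y-axis at y = 0 (among the integer gridlines); it crosses the x-axis at the gridline x = 0.
The integer polynomial consistent with all of this is the stated p.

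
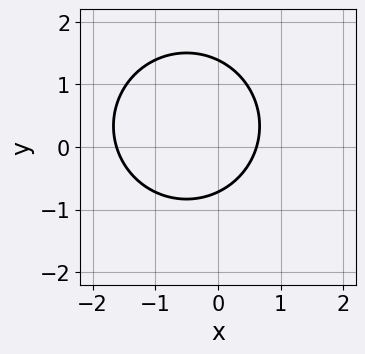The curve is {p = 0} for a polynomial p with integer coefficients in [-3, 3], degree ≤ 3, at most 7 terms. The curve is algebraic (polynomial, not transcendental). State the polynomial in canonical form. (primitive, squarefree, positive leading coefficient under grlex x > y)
3*x^2 + 3*y^2 + 3*x - 2*y - 3

(a) The degree is 2 — a generic line meets the curve in up to 2 points.
(b) The integer polynomial consistent with all of this is the stated p.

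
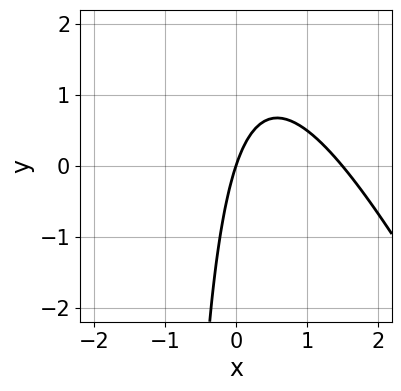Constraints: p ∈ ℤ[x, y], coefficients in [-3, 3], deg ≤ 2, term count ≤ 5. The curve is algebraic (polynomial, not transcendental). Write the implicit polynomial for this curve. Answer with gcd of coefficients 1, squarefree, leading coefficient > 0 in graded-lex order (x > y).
2*x^2 + x*y - 3*x + y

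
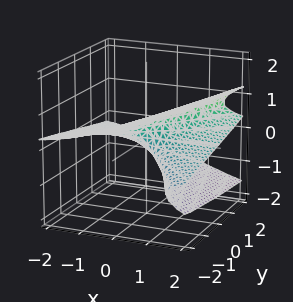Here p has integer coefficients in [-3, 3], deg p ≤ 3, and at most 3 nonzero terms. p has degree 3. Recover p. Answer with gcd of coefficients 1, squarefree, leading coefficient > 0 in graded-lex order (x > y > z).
3*z^3 - 3*x*z + y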